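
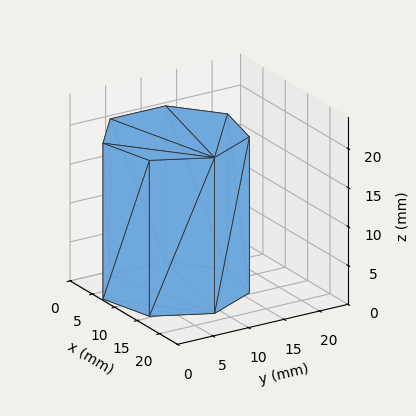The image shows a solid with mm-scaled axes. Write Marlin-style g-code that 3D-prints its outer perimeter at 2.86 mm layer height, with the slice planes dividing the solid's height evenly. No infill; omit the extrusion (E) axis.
Reading the render: the shape is a regular 7-sided prism (a cylinder approximated with 7 flat sides), circumscribed radius ≈ 9 mm, height ≈ 20 mm (dimensions read to the nearest mm from the axis ticks). For the g-code, the solid's height is divided into equal slices at the stated Δz and each level perimeter traced with G1 moves after a G0 lift.

; perimeter-only toolpath
G21 ; units = mm
G90 ; absolute positioning
G28 ; home
; layer 1
G0 Z2.86
G0 X18.00 Y9.00
G1 X14.61 Y16.04
G1 X7.00 Y17.77
G1 X0.89 Y12.90
G1 X0.89 Y5.10
G1 X7.00 Y0.23
G1 X14.61 Y1.96
G1 X18.00 Y9.00
; layer 2
G0 Z5.71
G0 X18.00 Y9.00
G1 X14.61 Y16.04
G1 X7.00 Y17.77
G1 X0.89 Y12.90
G1 X0.89 Y5.10
G1 X7.00 Y0.23
G1 X14.61 Y1.96
G1 X18.00 Y9.00
; layer 3
G0 Z8.57
G0 X18.00 Y9.00
G1 X14.61 Y16.04
G1 X7.00 Y17.77
G1 X0.89 Y12.90
G1 X0.89 Y5.10
G1 X7.00 Y0.23
G1 X14.61 Y1.96
G1 X18.00 Y9.00
; layer 4
G0 Z11.43
G0 X18.00 Y9.00
G1 X14.61 Y16.04
G1 X7.00 Y17.77
G1 X0.89 Y12.90
G1 X0.89 Y5.10
G1 X7.00 Y0.23
G1 X14.61 Y1.96
G1 X18.00 Y9.00
; layer 5
G0 Z14.29
G0 X18.00 Y9.00
G1 X14.61 Y16.04
G1 X7.00 Y17.77
G1 X0.89 Y12.90
G1 X0.89 Y5.10
G1 X7.00 Y0.23
G1 X14.61 Y1.96
G1 X18.00 Y9.00
; layer 6
G0 Z17.14
G0 X18.00 Y9.00
G1 X14.61 Y16.04
G1 X7.00 Y17.77
G1 X0.89 Y12.90
G1 X0.89 Y5.10
G1 X7.00 Y0.23
G1 X14.61 Y1.96
G1 X18.00 Y9.00
; layer 7
G0 Z20.00
G0 X18.00 Y9.00
G1 X14.61 Y16.04
G1 X7.00 Y17.77
G1 X0.89 Y12.90
G1 X0.89 Y5.10
G1 X7.00 Y0.23
G1 X14.61 Y1.96
G1 X18.00 Y9.00
M2 ; end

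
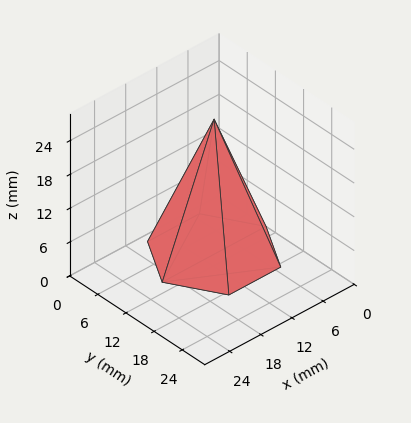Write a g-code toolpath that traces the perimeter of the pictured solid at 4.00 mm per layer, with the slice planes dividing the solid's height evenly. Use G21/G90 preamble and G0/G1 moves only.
Reading the render: the shape is a regular 6-sided pyramid, base circumscribed radius ≈ 10 mm, apex at z ≈ 24 mm (dimensions read to the nearest mm from the axis ticks). For the g-code, the solid's height is divided into equal slices at the stated Δz and each level perimeter traced with G1 moves after a G0 lift.

; perimeter-only toolpath
G21 ; units = mm
G90 ; absolute positioning
G28 ; home
; layer 1
G0 Z4.00
G0 X18.33 Y10.00
G1 X14.17 Y17.22
G1 X5.83 Y17.22
G1 X1.67 Y10.00
G1 X5.83 Y2.78
G1 X14.17 Y2.78
G1 X18.33 Y10.00
; layer 2
G0 Z8.00
G0 X16.67 Y10.00
G1 X13.33 Y15.77
G1 X6.67 Y15.77
G1 X3.33 Y10.00
G1 X6.67 Y4.23
G1 X13.33 Y4.23
G1 X16.67 Y10.00
; layer 3
G0 Z12.00
G0 X15.00 Y10.00
G1 X12.50 Y14.33
G1 X7.50 Y14.33
G1 X5.00 Y10.00
G1 X7.50 Y5.67
G1 X12.50 Y5.67
G1 X15.00 Y10.00
; layer 4
G0 Z16.00
G0 X13.33 Y10.00
G1 X11.67 Y12.89
G1 X8.33 Y12.89
G1 X6.67 Y10.00
G1 X8.33 Y7.11
G1 X11.67 Y7.11
G1 X13.33 Y10.00
; layer 5
G0 Z20.00
G0 X11.67 Y10.00
G1 X10.83 Y11.44
G1 X9.17 Y11.44
G1 X8.33 Y10.00
G1 X9.17 Y8.56
G1 X10.83 Y8.56
G1 X11.67 Y10.00
M2 ; end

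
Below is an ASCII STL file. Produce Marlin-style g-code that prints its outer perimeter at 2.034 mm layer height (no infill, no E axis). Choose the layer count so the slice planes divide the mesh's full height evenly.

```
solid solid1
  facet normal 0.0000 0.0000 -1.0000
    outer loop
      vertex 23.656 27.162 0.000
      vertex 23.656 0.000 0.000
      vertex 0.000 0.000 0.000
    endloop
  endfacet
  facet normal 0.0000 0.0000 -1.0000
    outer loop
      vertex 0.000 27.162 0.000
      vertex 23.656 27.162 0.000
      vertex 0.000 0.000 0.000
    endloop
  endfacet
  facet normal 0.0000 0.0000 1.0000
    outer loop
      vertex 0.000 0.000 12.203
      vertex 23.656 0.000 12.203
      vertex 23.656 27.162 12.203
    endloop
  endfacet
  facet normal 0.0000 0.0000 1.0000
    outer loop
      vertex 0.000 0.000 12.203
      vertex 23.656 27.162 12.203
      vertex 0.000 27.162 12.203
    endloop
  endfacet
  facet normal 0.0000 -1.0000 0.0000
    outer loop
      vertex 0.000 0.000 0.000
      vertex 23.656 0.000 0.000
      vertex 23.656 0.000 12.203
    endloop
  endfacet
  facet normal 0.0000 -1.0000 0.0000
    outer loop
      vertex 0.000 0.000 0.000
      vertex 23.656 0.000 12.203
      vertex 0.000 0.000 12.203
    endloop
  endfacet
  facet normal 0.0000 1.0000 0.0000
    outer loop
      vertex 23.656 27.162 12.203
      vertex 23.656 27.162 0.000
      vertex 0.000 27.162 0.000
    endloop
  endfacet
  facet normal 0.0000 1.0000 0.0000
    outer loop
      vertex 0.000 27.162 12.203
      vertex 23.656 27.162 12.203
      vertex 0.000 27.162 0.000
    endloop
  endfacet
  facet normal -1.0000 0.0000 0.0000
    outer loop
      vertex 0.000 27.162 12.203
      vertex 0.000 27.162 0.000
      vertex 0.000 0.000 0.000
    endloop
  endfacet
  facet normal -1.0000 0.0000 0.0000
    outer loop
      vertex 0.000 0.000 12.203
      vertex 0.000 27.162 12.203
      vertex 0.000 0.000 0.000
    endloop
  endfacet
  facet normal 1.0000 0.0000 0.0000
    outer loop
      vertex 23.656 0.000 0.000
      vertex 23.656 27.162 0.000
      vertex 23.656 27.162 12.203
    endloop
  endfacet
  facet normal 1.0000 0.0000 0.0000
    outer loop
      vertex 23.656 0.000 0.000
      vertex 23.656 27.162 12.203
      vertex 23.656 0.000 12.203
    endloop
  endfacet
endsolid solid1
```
; perimeter-only toolpath
G21 ; units = mm
G90 ; absolute positioning
G28 ; home
; layer 1
G0 Z2.034
G0 X0.000 Y0.000
G1 X23.656 Y0.000
G1 X23.656 Y27.162
G1 X0.000 Y27.162
G1 X0.000 Y0.000
; layer 2
G0 Z4.068
G0 X0.000 Y0.000
G1 X23.656 Y0.000
G1 X23.656 Y27.162
G1 X0.000 Y27.162
G1 X0.000 Y0.000
; layer 3
G0 Z6.101
G0 X0.000 Y0.000
G1 X23.656 Y0.000
G1 X23.656 Y27.162
G1 X0.000 Y27.162
G1 X0.000 Y0.000
; layer 4
G0 Z8.135
G0 X0.000 Y0.000
G1 X23.656 Y0.000
G1 X23.656 Y27.162
G1 X0.000 Y27.162
G1 X0.000 Y0.000
; layer 5
G0 Z10.169
G0 X0.000 Y0.000
G1 X23.656 Y0.000
G1 X23.656 Y27.162
G1 X0.000 Y27.162
G1 X0.000 Y0.000
; layer 6
G0 Z12.203
G0 X0.000 Y0.000
G1 X23.656 Y0.000
G1 X23.656 Y27.162
G1 X0.000 Y27.162
G1 X0.000 Y0.000
M2 ; end

The solid is a rectangular box, roughly 23.7 × 27.2 mm footprint and 12.2 mm tall. Slicing at Δz = 2.034 mm — 6 equal slices spanning the solid's height, so layer i sits at z = i·h/6 — gives 6 non-empty perimeters. Each is a 4-segment closed polygon; G0 lifts to the layer z and rapids to the start vertex, then G1 traces the edges.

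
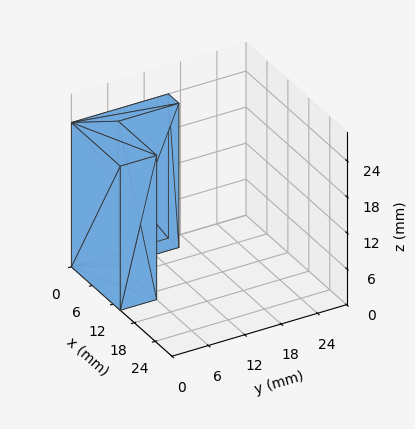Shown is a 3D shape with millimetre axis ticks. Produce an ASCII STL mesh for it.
Reading the render: the shape is an L-shaped prism: outer 14 × 16 mm, arm thicknesses ≈ 6 mm (horizontal) and 3 mm (vertical), extruded 24 mm in z (dimensions read to the nearest mm from the axis ticks). For the STL, each face is triangulated and given an outward normal.

solid part
  facet normal 0.0000 0.0000 -1.0000
    outer loop
      vertex 14.000 6.000 0.000
      vertex 14.000 0.000 0.000
      vertex 0.000 0.000 0.000
    endloop
  endfacet
  facet normal 0.0000 0.0000 -1.0000
    outer loop
      vertex 3.000 6.000 0.000
      vertex 14.000 6.000 0.000
      vertex 0.000 0.000 0.000
    endloop
  endfacet
  facet normal 0.0000 0.0000 -1.0000
    outer loop
      vertex 3.000 16.000 0.000
      vertex 3.000 6.000 0.000
      vertex 0.000 0.000 0.000
    endloop
  endfacet
  facet normal 0.0000 0.0000 -1.0000
    outer loop
      vertex 0.000 16.000 0.000
      vertex 3.000 16.000 0.000
      vertex 0.000 0.000 0.000
    endloop
  endfacet
  facet normal 0.0000 0.0000 1.0000
    outer loop
      vertex 0.000 0.000 24.000
      vertex 14.000 0.000 24.000
      vertex 14.000 6.000 24.000
    endloop
  endfacet
  facet normal 0.0000 0.0000 1.0000
    outer loop
      vertex 0.000 0.000 24.000
      vertex 14.000 6.000 24.000
      vertex 3.000 6.000 24.000
    endloop
  endfacet
  facet normal 0.0000 0.0000 1.0000
    outer loop
      vertex 0.000 0.000 24.000
      vertex 3.000 6.000 24.000
      vertex 3.000 16.000 24.000
    endloop
  endfacet
  facet normal 0.0000 0.0000 1.0000
    outer loop
      vertex 0.000 0.000 24.000
      vertex 3.000 16.000 24.000
      vertex 0.000 16.000 24.000
    endloop
  endfacet
  facet normal 0.0000 -1.0000 0.0000
    outer loop
      vertex 0.000 0.000 0.000
      vertex 14.000 0.000 0.000
      vertex 14.000 0.000 24.000
    endloop
  endfacet
  facet normal 0.0000 -1.0000 0.0000
    outer loop
      vertex 0.000 0.000 0.000
      vertex 14.000 0.000 24.000
      vertex 0.000 0.000 24.000
    endloop
  endfacet
  facet normal 1.0000 0.0000 0.0000
    outer loop
      vertex 14.000 0.000 0.000
      vertex 14.000 6.000 0.000
      vertex 14.000 6.000 24.000
    endloop
  endfacet
  facet normal 1.0000 0.0000 0.0000
    outer loop
      vertex 14.000 0.000 0.000
      vertex 14.000 6.000 24.000
      vertex 14.000 0.000 24.000
    endloop
  endfacet
  facet normal 0.0000 1.0000 0.0000
    outer loop
      vertex 14.000 6.000 0.000
      vertex 3.000 6.000 0.000
      vertex 3.000 6.000 24.000
    endloop
  endfacet
  facet normal 0.0000 1.0000 0.0000
    outer loop
      vertex 14.000 6.000 0.000
      vertex 3.000 6.000 24.000
      vertex 14.000 6.000 24.000
    endloop
  endfacet
  facet normal 1.0000 0.0000 0.0000
    outer loop
      vertex 3.000 6.000 0.000
      vertex 3.000 16.000 0.000
      vertex 3.000 16.000 24.000
    endloop
  endfacet
  facet normal 1.0000 0.0000 0.0000
    outer loop
      vertex 3.000 6.000 0.000
      vertex 3.000 16.000 24.000
      vertex 3.000 6.000 24.000
    endloop
  endfacet
  facet normal 0.0000 1.0000 0.0000
    outer loop
      vertex 3.000 16.000 0.000
      vertex 0.000 16.000 0.000
      vertex 0.000 16.000 24.000
    endloop
  endfacet
  facet normal 0.0000 1.0000 0.0000
    outer loop
      vertex 3.000 16.000 0.000
      vertex 0.000 16.000 24.000
      vertex 3.000 16.000 24.000
    endloop
  endfacet
  facet normal -1.0000 0.0000 0.0000
    outer loop
      vertex 0.000 16.000 0.000
      vertex 0.000 0.000 0.000
      vertex 0.000 0.000 24.000
    endloop
  endfacet
  facet normal -1.0000 0.0000 0.0000
    outer loop
      vertex 0.000 16.000 0.000
      vertex 0.000 0.000 24.000
      vertex 0.000 16.000 24.000
    endloop
  endfacet
endsolid part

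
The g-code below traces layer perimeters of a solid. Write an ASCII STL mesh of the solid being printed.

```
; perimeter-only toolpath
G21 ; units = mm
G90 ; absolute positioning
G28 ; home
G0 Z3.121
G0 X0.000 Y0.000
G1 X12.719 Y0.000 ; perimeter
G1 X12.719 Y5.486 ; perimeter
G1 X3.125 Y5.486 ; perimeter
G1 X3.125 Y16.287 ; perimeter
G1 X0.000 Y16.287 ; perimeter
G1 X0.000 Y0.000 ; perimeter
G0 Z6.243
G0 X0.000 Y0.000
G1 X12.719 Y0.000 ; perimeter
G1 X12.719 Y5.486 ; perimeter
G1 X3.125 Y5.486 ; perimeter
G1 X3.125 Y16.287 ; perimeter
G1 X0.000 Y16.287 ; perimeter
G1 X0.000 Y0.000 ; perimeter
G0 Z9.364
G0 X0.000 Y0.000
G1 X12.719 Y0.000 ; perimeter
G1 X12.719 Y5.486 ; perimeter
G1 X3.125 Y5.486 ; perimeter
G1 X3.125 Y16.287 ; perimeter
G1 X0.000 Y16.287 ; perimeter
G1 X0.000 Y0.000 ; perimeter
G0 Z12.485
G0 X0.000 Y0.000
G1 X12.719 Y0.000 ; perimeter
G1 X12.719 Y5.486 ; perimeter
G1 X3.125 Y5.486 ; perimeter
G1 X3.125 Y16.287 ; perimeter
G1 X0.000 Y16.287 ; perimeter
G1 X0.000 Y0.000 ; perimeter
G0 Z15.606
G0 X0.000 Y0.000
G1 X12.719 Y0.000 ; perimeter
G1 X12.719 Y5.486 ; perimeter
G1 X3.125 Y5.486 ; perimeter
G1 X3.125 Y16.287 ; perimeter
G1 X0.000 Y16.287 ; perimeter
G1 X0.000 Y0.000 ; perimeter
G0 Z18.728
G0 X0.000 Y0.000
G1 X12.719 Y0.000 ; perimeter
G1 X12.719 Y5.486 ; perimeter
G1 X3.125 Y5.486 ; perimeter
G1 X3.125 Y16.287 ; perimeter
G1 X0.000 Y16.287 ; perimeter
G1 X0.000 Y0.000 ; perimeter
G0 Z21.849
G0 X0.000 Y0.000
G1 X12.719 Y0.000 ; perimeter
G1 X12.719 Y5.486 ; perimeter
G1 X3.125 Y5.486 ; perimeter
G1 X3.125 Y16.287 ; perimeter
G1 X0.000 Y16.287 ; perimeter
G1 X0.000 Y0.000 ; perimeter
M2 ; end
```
solid part
  facet normal 0.0000 0.0000 -1.0000
    outer loop
      vertex 12.719 5.486 0.000
      vertex 12.719 0.000 0.000
      vertex 0.000 0.000 0.000
    endloop
  endfacet
  facet normal 0.0000 0.0000 -1.0000
    outer loop
      vertex 3.125 5.486 0.000
      vertex 12.719 5.486 0.000
      vertex 0.000 0.000 0.000
    endloop
  endfacet
  facet normal 0.0000 0.0000 -1.0000
    outer loop
      vertex 3.125 16.287 0.000
      vertex 3.125 5.486 0.000
      vertex 0.000 0.000 0.000
    endloop
  endfacet
  facet normal 0.0000 0.0000 -1.0000
    outer loop
      vertex 0.000 16.287 0.000
      vertex 3.125 16.287 0.000
      vertex 0.000 0.000 0.000
    endloop
  endfacet
  facet normal 0.0000 0.0000 1.0000
    outer loop
      vertex 0.000 0.000 21.849
      vertex 12.719 0.000 21.849
      vertex 12.719 5.486 21.849
    endloop
  endfacet
  facet normal 0.0000 0.0000 1.0000
    outer loop
      vertex 0.000 0.000 21.849
      vertex 12.719 5.486 21.849
      vertex 3.125 5.486 21.849
    endloop
  endfacet
  facet normal 0.0000 0.0000 1.0000
    outer loop
      vertex 0.000 0.000 21.849
      vertex 3.125 5.486 21.849
      vertex 3.125 16.287 21.849
    endloop
  endfacet
  facet normal 0.0000 0.0000 1.0000
    outer loop
      vertex 0.000 0.000 21.849
      vertex 3.125 16.287 21.849
      vertex 0.000 16.287 21.849
    endloop
  endfacet
  facet normal 0.0000 -1.0000 0.0000
    outer loop
      vertex 0.000 0.000 0.000
      vertex 12.719 0.000 0.000
      vertex 12.719 0.000 21.849
    endloop
  endfacet
  facet normal 0.0000 -1.0000 0.0000
    outer loop
      vertex 0.000 0.000 0.000
      vertex 12.719 0.000 21.849
      vertex 0.000 0.000 21.849
    endloop
  endfacet
  facet normal 1.0000 0.0000 0.0000
    outer loop
      vertex 12.719 0.000 0.000
      vertex 12.719 5.486 0.000
      vertex 12.719 5.486 21.849
    endloop
  endfacet
  facet normal 1.0000 0.0000 0.0000
    outer loop
      vertex 12.719 0.000 0.000
      vertex 12.719 5.486 21.849
      vertex 12.719 0.000 21.849
    endloop
  endfacet
  facet normal 0.0000 1.0000 0.0000
    outer loop
      vertex 12.719 5.486 0.000
      vertex 3.125 5.486 0.000
      vertex 3.125 5.486 21.849
    endloop
  endfacet
  facet normal 0.0000 1.0000 0.0000
    outer loop
      vertex 12.719 5.486 0.000
      vertex 3.125 5.486 21.849
      vertex 12.719 5.486 21.849
    endloop
  endfacet
  facet normal 1.0000 0.0000 0.0000
    outer loop
      vertex 3.125 5.486 0.000
      vertex 3.125 16.287 0.000
      vertex 3.125 16.287 21.849
    endloop
  endfacet
  facet normal 1.0000 0.0000 0.0000
    outer loop
      vertex 3.125 5.486 0.000
      vertex 3.125 16.287 21.849
      vertex 3.125 5.486 21.849
    endloop
  endfacet
  facet normal 0.0000 1.0000 0.0000
    outer loop
      vertex 3.125 16.287 0.000
      vertex 0.000 16.287 0.000
      vertex 0.000 16.287 21.849
    endloop
  endfacet
  facet normal 0.0000 1.0000 0.0000
    outer loop
      vertex 3.125 16.287 0.000
      vertex 0.000 16.287 21.849
      vertex 3.125 16.287 21.849
    endloop
  endfacet
  facet normal -1.0000 0.0000 0.0000
    outer loop
      vertex 0.000 16.287 0.000
      vertex 0.000 0.000 0.000
      vertex 0.000 0.000 21.849
    endloop
  endfacet
  facet normal -1.0000 0.0000 0.0000
    outer loop
      vertex 0.000 16.287 0.000
      vertex 0.000 0.000 21.849
      vertex 0.000 16.287 21.849
    endloop
  endfacet
endsolid part

The G0 Z moves step by Δz≈3.121 mm. Every layer's G1 loop is the same polygon, so the solid is a straight extrusion of it from z=0 to z≈21.8. Closing with flat bottom and top caps and triangulating gives 20 facets — an L-shaped prism: outer 12.7 × 16.3 mm, arm thicknesses ≈ 5.49 mm (horizontal) and 3.12 mm (vertical), extruded 21.8 mm in z.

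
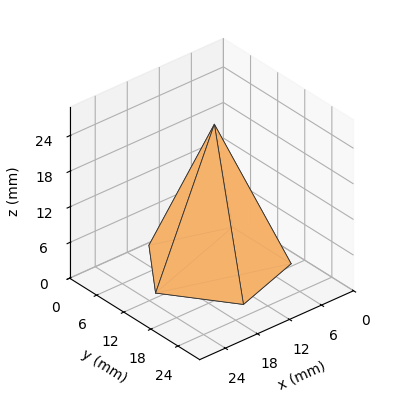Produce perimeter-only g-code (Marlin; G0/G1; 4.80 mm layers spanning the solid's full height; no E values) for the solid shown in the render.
Reading the render: the shape is a regular 5-sided pyramid, base circumscribed radius ≈ 11 mm, apex at z ≈ 24 mm (dimensions read to the nearest mm from the axis ticks). For the g-code, the solid's height is divided into equal slices at the stated Δz and each level perimeter traced with G1 moves after a G0 lift.

; perimeter-only toolpath
G21 ; units = mm
G90 ; absolute positioning
G28 ; home
; layer 1
G0 Z4.80
G0 X19.80 Y11.00
G1 X13.72 Y19.37
G1 X3.88 Y16.18
G1 X3.88 Y5.82
G1 X13.72 Y2.63
G1 X19.80 Y11.00
; layer 2
G0 Z9.60
G0 X17.60 Y11.00
G1 X13.04 Y17.28
G1 X5.66 Y14.88
G1 X5.66 Y7.12
G1 X13.04 Y4.72
G1 X17.60 Y11.00
; layer 3
G0 Z14.40
G0 X15.40 Y11.00
G1 X12.36 Y15.18
G1 X7.44 Y13.59
G1 X7.44 Y8.41
G1 X12.36 Y6.82
G1 X15.40 Y11.00
; layer 4
G0 Z19.20
G0 X13.20 Y11.00
G1 X11.68 Y13.09
G1 X9.22 Y12.29
G1 X9.22 Y9.71
G1 X11.68 Y8.91
G1 X13.20 Y11.00
M2 ; end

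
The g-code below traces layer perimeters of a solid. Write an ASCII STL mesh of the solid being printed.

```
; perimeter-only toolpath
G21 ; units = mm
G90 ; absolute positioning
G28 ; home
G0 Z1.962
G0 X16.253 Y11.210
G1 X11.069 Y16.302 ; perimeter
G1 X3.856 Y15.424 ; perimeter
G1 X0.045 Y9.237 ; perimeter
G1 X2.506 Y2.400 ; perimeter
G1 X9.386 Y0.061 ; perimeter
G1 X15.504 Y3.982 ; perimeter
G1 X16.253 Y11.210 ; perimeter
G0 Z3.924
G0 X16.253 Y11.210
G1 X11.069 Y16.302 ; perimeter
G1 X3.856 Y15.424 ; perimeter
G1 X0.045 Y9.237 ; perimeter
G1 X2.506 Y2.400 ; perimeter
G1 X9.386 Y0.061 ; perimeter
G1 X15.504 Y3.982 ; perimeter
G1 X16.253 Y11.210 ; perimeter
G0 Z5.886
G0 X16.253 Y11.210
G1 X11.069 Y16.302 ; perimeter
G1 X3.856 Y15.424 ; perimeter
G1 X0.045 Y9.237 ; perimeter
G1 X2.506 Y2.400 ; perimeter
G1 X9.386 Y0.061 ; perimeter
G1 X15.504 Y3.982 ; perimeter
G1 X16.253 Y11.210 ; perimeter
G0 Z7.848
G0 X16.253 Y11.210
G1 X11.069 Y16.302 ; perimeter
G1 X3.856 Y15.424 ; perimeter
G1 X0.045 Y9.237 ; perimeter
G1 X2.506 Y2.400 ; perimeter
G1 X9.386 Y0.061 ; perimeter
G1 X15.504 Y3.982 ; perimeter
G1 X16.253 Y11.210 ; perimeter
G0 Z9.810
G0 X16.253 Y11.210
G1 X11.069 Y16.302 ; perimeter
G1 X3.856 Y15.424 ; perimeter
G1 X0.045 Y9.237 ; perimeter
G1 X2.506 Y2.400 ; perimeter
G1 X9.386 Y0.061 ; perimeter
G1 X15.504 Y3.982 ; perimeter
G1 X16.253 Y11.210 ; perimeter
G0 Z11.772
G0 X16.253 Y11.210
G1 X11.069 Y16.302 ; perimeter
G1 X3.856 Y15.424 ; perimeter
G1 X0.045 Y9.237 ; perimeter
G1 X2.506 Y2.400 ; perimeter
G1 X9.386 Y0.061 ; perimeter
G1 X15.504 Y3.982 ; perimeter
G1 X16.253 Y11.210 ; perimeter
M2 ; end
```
solid part
  facet normal 0.0000 0.0000 -1.0000
    outer loop
      vertex 3.856 15.424 0.000
      vertex 11.069 16.302 0.000
      vertex 16.253 11.210 0.000
    endloop
  endfacet
  facet normal 0.0000 0.0000 -1.0000
    outer loop
      vertex 0.045 9.237 0.000
      vertex 3.856 15.424 0.000
      vertex 16.253 11.210 0.000
    endloop
  endfacet
  facet normal 0.0000 0.0000 -1.0000
    outer loop
      vertex 2.506 2.400 0.000
      vertex 0.045 9.237 0.000
      vertex 16.253 11.210 0.000
    endloop
  endfacet
  facet normal 0.0000 0.0000 -1.0000
    outer loop
      vertex 9.386 0.061 0.000
      vertex 2.506 2.400 0.000
      vertex 16.253 11.210 0.000
    endloop
  endfacet
  facet normal 0.0000 0.0000 -1.0000
    outer loop
      vertex 15.504 3.982 0.000
      vertex 9.386 0.061 0.000
      vertex 16.253 11.210 0.000
    endloop
  endfacet
  facet normal 0.0000 0.0000 1.0000
    outer loop
      vertex 16.253 11.210 11.772
      vertex 11.069 16.302 11.772
      vertex 3.856 15.424 11.772
    endloop
  endfacet
  facet normal 0.0000 0.0000 1.0000
    outer loop
      vertex 16.253 11.210 11.772
      vertex 3.856 15.424 11.772
      vertex 0.045 9.237 11.772
    endloop
  endfacet
  facet normal 0.0000 0.0000 1.0000
    outer loop
      vertex 16.253 11.210 11.772
      vertex 0.045 9.237 11.772
      vertex 2.506 2.400 11.772
    endloop
  endfacet
  facet normal 0.0000 0.0000 1.0000
    outer loop
      vertex 16.253 11.210 11.772
      vertex 2.506 2.400 11.772
      vertex 9.386 0.061 11.772
    endloop
  endfacet
  facet normal 0.0000 0.0000 1.0000
    outer loop
      vertex 16.253 11.210 11.772
      vertex 9.386 0.061 11.772
      vertex 15.504 3.982 11.772
    endloop
  endfacet
  facet normal 0.7007 0.7134 0.0000
    outer loop
      vertex 16.253 11.210 0.000
      vertex 11.069 16.302 0.000
      vertex 11.069 16.302 11.772
    endloop
  endfacet
  facet normal 0.7007 0.7134 0.0000
    outer loop
      vertex 16.253 11.210 0.000
      vertex 11.069 16.302 11.772
      vertex 16.253 11.210 11.772
    endloop
  endfacet
  facet normal -0.1208 0.9927 0.0000
    outer loop
      vertex 11.069 16.302 0.000
      vertex 3.856 15.424 0.000
      vertex 3.856 15.424 11.772
    endloop
  endfacet
  facet normal -0.1208 0.9927 0.0000
    outer loop
      vertex 11.069 16.302 0.000
      vertex 3.856 15.424 11.772
      vertex 11.069 16.302 11.772
    endloop
  endfacet
  facet normal -0.8514 0.5245 0.0000
    outer loop
      vertex 3.856 15.424 0.000
      vertex 0.045 9.237 0.000
      vertex 0.045 9.237 11.772
    endloop
  endfacet
  facet normal -0.8514 0.5245 0.0000
    outer loop
      vertex 3.856 15.424 0.000
      vertex 0.045 9.237 11.772
      vertex 3.856 15.424 11.772
    endloop
  endfacet
  facet normal -0.9409 -0.3387 0.0000
    outer loop
      vertex 0.045 9.237 0.000
      vertex 2.506 2.400 0.000
      vertex 2.506 2.400 11.772
    endloop
  endfacet
  facet normal -0.9409 -0.3387 0.0000
    outer loop
      vertex 0.045 9.237 0.000
      vertex 2.506 2.400 11.772
      vertex 0.045 9.237 11.772
    endloop
  endfacet
  facet normal -0.3219 -0.9468 0.0000
    outer loop
      vertex 2.506 2.400 0.000
      vertex 9.386 0.061 0.000
      vertex 9.386 0.061 11.772
    endloop
  endfacet
  facet normal -0.3219 -0.9468 0.0000
    outer loop
      vertex 2.506 2.400 0.000
      vertex 9.386 0.061 11.772
      vertex 2.506 2.400 11.772
    endloop
  endfacet
  facet normal 0.5396 -0.8419 0.0000
    outer loop
      vertex 9.386 0.061 0.000
      vertex 15.504 3.982 0.000
      vertex 15.504 3.982 11.772
    endloop
  endfacet
  facet normal 0.5396 -0.8419 0.0000
    outer loop
      vertex 9.386 0.061 0.000
      vertex 15.504 3.982 11.772
      vertex 9.386 0.061 11.772
    endloop
  endfacet
  facet normal 0.9947 -0.1031 0.0000
    outer loop
      vertex 15.504 3.982 0.000
      vertex 16.253 11.210 0.000
      vertex 16.253 11.210 11.772
    endloop
  endfacet
  facet normal 0.9947 -0.1031 0.0000
    outer loop
      vertex 15.504 3.982 0.000
      vertex 16.253 11.210 11.772
      vertex 15.504 3.982 11.772
    endloop
  endfacet
endsolid part

The G0 Z moves step by Δz≈1.962 mm. Every layer's G1 loop is the same polygon, so the solid is a straight extrusion of it from z=0 to z≈11.8. Closing with flat bottom and top caps and triangulating gives 24 facets — a regular 7-sided prism (a cylinder approximated with 7 flat sides), circumscribed radius ≈ 8.37 mm, height ≈ 11.8 mm.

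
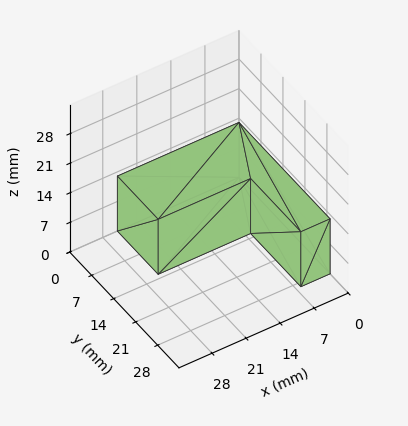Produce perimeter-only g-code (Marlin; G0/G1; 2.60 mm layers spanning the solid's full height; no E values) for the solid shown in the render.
Reading the render: the shape is an L-shaped prism: outer 25 × 29 mm, arm thicknesses ≈ 13 mm (horizontal) and 6 mm (vertical), extruded 13 mm in z (dimensions read to the nearest mm from the axis ticks). For the g-code, the solid's height is divided into equal slices at the stated Δz and each level perimeter traced with G1 moves after a G0 lift.

; perimeter-only toolpath
G21 ; units = mm
G90 ; absolute positioning
G28 ; home
; layer 1
G0 Z2.60
G0 X0.00 Y0.00
G1 X25.00 Y0.00
G1 X25.00 Y13.00
G1 X6.00 Y13.00
G1 X6.00 Y29.00
G1 X0.00 Y29.00
G1 X0.00 Y0.00
; layer 2
G0 Z5.20
G0 X0.00 Y0.00
G1 X25.00 Y0.00
G1 X25.00 Y13.00
G1 X6.00 Y13.00
G1 X6.00 Y29.00
G1 X0.00 Y29.00
G1 X0.00 Y0.00
; layer 3
G0 Z7.80
G0 X0.00 Y0.00
G1 X25.00 Y0.00
G1 X25.00 Y13.00
G1 X6.00 Y13.00
G1 X6.00 Y29.00
G1 X0.00 Y29.00
G1 X0.00 Y0.00
; layer 4
G0 Z10.40
G0 X0.00 Y0.00
G1 X25.00 Y0.00
G1 X25.00 Y13.00
G1 X6.00 Y13.00
G1 X6.00 Y29.00
G1 X0.00 Y29.00
G1 X0.00 Y0.00
; layer 5
G0 Z13.00
G0 X0.00 Y0.00
G1 X25.00 Y0.00
G1 X25.00 Y13.00
G1 X6.00 Y13.00
G1 X6.00 Y29.00
G1 X0.00 Y29.00
G1 X0.00 Y0.00
M2 ; end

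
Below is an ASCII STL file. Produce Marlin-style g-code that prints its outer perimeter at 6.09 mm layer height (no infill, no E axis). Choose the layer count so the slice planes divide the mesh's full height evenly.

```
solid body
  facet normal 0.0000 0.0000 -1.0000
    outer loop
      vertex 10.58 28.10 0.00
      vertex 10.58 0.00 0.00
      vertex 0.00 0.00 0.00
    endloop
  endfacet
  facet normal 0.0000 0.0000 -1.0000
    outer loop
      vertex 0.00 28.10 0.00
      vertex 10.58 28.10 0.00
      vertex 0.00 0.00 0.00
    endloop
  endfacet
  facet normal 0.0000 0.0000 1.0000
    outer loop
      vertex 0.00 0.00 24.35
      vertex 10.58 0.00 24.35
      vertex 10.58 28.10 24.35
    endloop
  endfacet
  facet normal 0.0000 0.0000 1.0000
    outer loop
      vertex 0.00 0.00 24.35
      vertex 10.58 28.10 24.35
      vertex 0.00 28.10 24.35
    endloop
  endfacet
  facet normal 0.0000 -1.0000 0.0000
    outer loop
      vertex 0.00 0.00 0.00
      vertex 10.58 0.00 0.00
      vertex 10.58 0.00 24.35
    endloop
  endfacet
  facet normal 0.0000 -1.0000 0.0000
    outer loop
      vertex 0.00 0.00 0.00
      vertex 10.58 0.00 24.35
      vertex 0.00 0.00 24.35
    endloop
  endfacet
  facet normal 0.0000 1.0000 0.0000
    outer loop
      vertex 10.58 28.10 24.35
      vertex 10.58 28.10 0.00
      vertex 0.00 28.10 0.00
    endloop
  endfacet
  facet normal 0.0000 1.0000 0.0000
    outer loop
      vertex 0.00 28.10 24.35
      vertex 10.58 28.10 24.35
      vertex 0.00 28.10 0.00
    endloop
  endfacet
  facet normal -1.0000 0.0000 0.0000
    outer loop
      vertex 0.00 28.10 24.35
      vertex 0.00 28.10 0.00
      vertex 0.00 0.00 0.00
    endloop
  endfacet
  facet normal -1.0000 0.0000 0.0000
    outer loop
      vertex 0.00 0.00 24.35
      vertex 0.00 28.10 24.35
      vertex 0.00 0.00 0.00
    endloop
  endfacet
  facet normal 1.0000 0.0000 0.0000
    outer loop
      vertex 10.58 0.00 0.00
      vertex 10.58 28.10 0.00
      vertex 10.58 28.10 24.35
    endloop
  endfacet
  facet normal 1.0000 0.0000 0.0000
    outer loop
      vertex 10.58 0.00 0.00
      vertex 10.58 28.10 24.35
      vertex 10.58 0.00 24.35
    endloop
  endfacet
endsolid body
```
; perimeter-only toolpath
G21 ; units = mm
G90 ; absolute positioning
G28 ; home
; layer 1
G0 Z6.09
G0 X0.00 Y0.00
G1 X10.58 Y0.00
G1 X10.58 Y28.10
G1 X0.00 Y28.10
G1 X0.00 Y0.00
; layer 2
G0 Z12.18
G0 X0.00 Y0.00
G1 X10.58 Y0.00
G1 X10.58 Y28.10
G1 X0.00 Y28.10
G1 X0.00 Y0.00
; layer 3
G0 Z18.26
G0 X0.00 Y0.00
G1 X10.58 Y0.00
G1 X10.58 Y28.10
G1 X0.00 Y28.10
G1 X0.00 Y0.00
; layer 4
G0 Z24.35
G0 X0.00 Y0.00
G1 X10.58 Y0.00
G1 X10.58 Y28.10
G1 X0.00 Y28.10
G1 X0.00 Y0.00
M2 ; end

The solid is a rectangular box, roughly 10.6 × 28.1 mm footprint and 24.4 mm tall. Slicing at Δz = 6.09 mm — 4 equal slices spanning the solid's height, so layer i sits at z = i·h/4 — gives 4 non-empty perimeters. Each is a 4-segment closed polygon; G0 lifts to the layer z and rapids to the start vertex, then G1 traces the edges.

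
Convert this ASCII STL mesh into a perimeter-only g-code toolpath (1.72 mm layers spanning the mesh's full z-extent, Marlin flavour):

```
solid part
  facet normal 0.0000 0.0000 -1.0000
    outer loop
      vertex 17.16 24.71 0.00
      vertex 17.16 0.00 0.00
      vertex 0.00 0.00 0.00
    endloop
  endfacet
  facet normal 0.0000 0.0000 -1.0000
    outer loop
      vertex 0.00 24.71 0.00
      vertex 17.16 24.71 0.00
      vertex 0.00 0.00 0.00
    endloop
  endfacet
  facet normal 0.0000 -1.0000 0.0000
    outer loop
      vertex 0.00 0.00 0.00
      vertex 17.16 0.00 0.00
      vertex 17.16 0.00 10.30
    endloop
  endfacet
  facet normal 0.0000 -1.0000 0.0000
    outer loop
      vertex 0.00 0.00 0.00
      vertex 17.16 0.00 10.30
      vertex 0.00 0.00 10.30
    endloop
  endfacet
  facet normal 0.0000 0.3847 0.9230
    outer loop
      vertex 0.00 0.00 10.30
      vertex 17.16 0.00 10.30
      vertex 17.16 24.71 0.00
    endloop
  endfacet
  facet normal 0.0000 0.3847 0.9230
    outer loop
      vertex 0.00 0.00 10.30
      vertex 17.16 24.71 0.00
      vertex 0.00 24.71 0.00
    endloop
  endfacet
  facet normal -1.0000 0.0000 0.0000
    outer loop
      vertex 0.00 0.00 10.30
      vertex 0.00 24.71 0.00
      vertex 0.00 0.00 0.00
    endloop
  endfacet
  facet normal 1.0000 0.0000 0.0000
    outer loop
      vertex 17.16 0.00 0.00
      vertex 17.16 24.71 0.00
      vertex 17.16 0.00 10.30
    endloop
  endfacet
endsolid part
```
; perimeter-only toolpath
G21 ; units = mm
G90 ; absolute positioning
G28 ; home
; layer 1
G0 Z1.72
G0 X0.00 Y0.00
G1 X17.16 Y0.00
G1 X17.16 Y20.59
G1 X0.00 Y20.59
G1 X0.00 Y0.00
; layer 2
G0 Z3.43
G0 X0.00 Y0.00
G1 X17.16 Y0.00
G1 X17.16 Y16.47
G1 X0.00 Y16.47
G1 X0.00 Y0.00
; layer 3
G0 Z5.15
G0 X0.00 Y0.00
G1 X17.16 Y0.00
G1 X17.16 Y12.36
G1 X0.00 Y12.36
G1 X0.00 Y0.00
; layer 4
G0 Z6.87
G0 X0.00 Y0.00
G1 X17.16 Y0.00
G1 X17.16 Y8.24
G1 X0.00 Y8.24
G1 X0.00 Y0.00
; layer 5
G0 Z8.58
G0 X0.00 Y0.00
G1 X17.16 Y0.00
G1 X17.16 Y4.12
G1 X0.00 Y4.12
G1 X0.00 Y0.00
M2 ; end

The solid is a wedge (ramp): 17.2 × 24.7 mm base, rising to 10.3 mm along the y=0 edge and sloping linearly to z=0 at y=24.7. Slicing at Δz = 1.72 mm — 6 equal slices spanning the solid's height, so layer i sits at z = i·h/6 — gives 5 non-empty perimeters. Each is a 4-segment closed polygon; G0 lifts to the layer z and rapids to the start vertex, then G1 traces the edges. The cross-section shrinks linearly with z (the slice at the apex is degenerate and omitted).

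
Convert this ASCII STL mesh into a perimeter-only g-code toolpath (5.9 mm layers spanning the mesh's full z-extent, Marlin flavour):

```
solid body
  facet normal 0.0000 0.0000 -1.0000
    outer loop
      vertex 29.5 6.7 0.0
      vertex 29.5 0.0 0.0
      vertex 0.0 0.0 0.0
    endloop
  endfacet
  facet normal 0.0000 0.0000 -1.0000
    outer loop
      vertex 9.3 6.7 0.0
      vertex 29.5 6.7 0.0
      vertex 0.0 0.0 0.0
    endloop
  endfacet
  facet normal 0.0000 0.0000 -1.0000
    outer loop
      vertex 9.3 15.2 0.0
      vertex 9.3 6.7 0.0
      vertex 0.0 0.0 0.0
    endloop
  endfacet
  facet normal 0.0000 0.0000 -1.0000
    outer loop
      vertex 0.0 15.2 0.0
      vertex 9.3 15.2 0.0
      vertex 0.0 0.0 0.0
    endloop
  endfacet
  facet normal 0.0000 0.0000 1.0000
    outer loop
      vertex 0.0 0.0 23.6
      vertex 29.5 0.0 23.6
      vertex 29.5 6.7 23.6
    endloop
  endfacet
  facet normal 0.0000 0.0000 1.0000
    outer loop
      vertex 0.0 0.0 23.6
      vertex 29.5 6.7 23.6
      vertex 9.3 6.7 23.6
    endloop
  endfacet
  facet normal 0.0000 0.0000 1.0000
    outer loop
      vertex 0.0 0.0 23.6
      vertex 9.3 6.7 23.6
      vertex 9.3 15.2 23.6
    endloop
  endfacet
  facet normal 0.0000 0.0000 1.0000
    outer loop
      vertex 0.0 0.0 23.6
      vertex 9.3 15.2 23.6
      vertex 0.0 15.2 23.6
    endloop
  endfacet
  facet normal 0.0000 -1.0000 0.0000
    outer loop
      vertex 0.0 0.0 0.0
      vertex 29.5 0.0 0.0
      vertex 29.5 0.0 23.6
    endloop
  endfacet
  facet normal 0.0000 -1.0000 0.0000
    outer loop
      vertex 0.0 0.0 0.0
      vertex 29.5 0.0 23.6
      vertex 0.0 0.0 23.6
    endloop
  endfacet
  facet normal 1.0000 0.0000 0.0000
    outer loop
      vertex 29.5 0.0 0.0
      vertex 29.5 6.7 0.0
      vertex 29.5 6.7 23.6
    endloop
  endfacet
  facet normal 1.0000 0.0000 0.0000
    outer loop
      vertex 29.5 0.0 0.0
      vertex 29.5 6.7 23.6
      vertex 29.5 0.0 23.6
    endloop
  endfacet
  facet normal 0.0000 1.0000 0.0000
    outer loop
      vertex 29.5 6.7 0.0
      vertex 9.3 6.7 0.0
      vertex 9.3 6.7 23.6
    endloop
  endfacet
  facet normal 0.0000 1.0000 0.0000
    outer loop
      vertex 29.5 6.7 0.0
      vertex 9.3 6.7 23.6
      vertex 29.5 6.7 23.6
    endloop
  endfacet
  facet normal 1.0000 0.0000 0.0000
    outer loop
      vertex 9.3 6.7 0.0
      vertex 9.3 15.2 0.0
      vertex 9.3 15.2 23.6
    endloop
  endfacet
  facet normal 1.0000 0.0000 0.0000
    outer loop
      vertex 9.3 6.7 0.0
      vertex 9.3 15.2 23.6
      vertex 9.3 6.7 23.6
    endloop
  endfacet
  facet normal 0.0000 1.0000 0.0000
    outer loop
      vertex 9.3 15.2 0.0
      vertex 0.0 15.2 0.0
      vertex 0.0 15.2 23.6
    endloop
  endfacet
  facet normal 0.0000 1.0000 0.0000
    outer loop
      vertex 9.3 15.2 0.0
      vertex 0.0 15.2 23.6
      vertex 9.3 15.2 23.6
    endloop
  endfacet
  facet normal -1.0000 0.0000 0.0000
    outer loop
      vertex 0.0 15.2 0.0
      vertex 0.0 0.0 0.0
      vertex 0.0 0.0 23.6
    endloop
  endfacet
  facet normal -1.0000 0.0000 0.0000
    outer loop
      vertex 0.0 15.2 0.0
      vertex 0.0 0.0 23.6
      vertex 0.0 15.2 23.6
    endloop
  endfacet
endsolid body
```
; perimeter-only toolpath
G21 ; units = mm
G90 ; absolute positioning
G28 ; home
; layer 1
G0 Z5.9
G0 X0.0 Y0.0
G1 X29.5 Y0.0
G1 X29.5 Y6.7
G1 X9.3 Y6.7
G1 X9.3 Y15.2
G1 X0.0 Y15.2
G1 X0.0 Y0.0
; layer 2
G0 Z11.8
G0 X0.0 Y0.0
G1 X29.5 Y0.0
G1 X29.5 Y6.7
G1 X9.3 Y6.7
G1 X9.3 Y15.2
G1 X0.0 Y15.2
G1 X0.0 Y0.0
; layer 3
G0 Z17.7
G0 X0.0 Y0.0
G1 X29.5 Y0.0
G1 X29.5 Y6.7
G1 X9.3 Y6.7
G1 X9.3 Y15.2
G1 X0.0 Y15.2
G1 X0.0 Y0.0
; layer 4
G0 Z23.6
G0 X0.0 Y0.0
G1 X29.5 Y0.0
G1 X29.5 Y6.7
G1 X9.3 Y6.7
G1 X9.3 Y15.2
G1 X0.0 Y15.2
G1 X0.0 Y0.0
M2 ; end

The solid is an L-shaped prism: outer 29.5 × 15.2 mm, arm thicknesses ≈ 6.7 mm (horizontal) and 9.3 mm (vertical), extruded 23.6 mm in z. Slicing at Δz = 5.9 mm — 4 equal slices spanning the solid's height, so layer i sits at z = i·h/4 — gives 4 non-empty perimeters. Each is a 6-segment closed polygon; G0 lifts to the layer z and rapids to the start vertex, then G1 traces the edges.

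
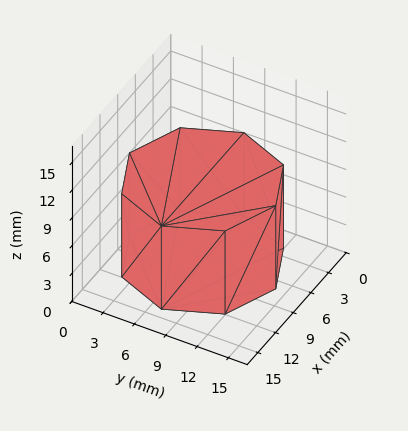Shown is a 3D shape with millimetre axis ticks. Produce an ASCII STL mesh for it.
Reading the render: the shape is a regular 8-sided prism (a cylinder approximated with 8 flat sides), circumscribed radius ≈ 7 mm, height ≈ 9 mm (dimensions read to the nearest mm from the axis ticks). For the STL, each face is triangulated and given an outward normal.

solid part
  facet normal 0.0000 0.0000 -1.0000
    outer loop
      vertex 7.00 14.00 0.00
      vertex 11.95 11.95 0.00
      vertex 14.00 7.00 0.00
    endloop
  endfacet
  facet normal 0.0000 0.0000 -1.0000
    outer loop
      vertex 2.05 11.95 0.00
      vertex 7.00 14.00 0.00
      vertex 14.00 7.00 0.00
    endloop
  endfacet
  facet normal 0.0000 0.0000 -1.0000
    outer loop
      vertex 0.00 7.00 0.00
      vertex 2.05 11.95 0.00
      vertex 14.00 7.00 0.00
    endloop
  endfacet
  facet normal 0.0000 0.0000 -1.0000
    outer loop
      vertex 2.05 2.05 0.00
      vertex 0.00 7.00 0.00
      vertex 14.00 7.00 0.00
    endloop
  endfacet
  facet normal 0.0000 0.0000 -1.0000
    outer loop
      vertex 7.00 0.00 0.00
      vertex 2.05 2.05 0.00
      vertex 14.00 7.00 0.00
    endloop
  endfacet
  facet normal 0.0000 0.0000 -1.0000
    outer loop
      vertex 11.95 2.05 0.00
      vertex 7.00 0.00 0.00
      vertex 14.00 7.00 0.00
    endloop
  endfacet
  facet normal 0.0000 0.0000 1.0000
    outer loop
      vertex 14.00 7.00 9.00
      vertex 11.95 11.95 9.00
      vertex 7.00 14.00 9.00
    endloop
  endfacet
  facet normal 0.0000 0.0000 1.0000
    outer loop
      vertex 14.00 7.00 9.00
      vertex 7.00 14.00 9.00
      vertex 2.05 11.95 9.00
    endloop
  endfacet
  facet normal 0.0000 0.0000 1.0000
    outer loop
      vertex 14.00 7.00 9.00
      vertex 2.05 11.95 9.00
      vertex 0.00 7.00 9.00
    endloop
  endfacet
  facet normal 0.0000 0.0000 1.0000
    outer loop
      vertex 14.00 7.00 9.00
      vertex 0.00 7.00 9.00
      vertex 2.05 2.05 9.00
    endloop
  endfacet
  facet normal 0.0000 0.0000 1.0000
    outer loop
      vertex 14.00 7.00 9.00
      vertex 2.05 2.05 9.00
      vertex 7.00 0.00 9.00
    endloop
  endfacet
  facet normal 0.0000 0.0000 1.0000
    outer loop
      vertex 14.00 7.00 9.00
      vertex 7.00 0.00 9.00
      vertex 11.95 2.05 9.00
    endloop
  endfacet
  facet normal 0.9239 0.3826 0.0000
    outer loop
      vertex 14.00 7.00 0.00
      vertex 11.95 11.95 0.00
      vertex 11.95 11.95 9.00
    endloop
  endfacet
  facet normal 0.9239 0.3826 0.0000
    outer loop
      vertex 14.00 7.00 0.00
      vertex 11.95 11.95 9.00
      vertex 14.00 7.00 9.00
    endloop
  endfacet
  facet normal 0.3826 0.9239 0.0000
    outer loop
      vertex 11.95 11.95 0.00
      vertex 7.00 14.00 0.00
      vertex 7.00 14.00 9.00
    endloop
  endfacet
  facet normal 0.3826 0.9239 0.0000
    outer loop
      vertex 11.95 11.95 0.00
      vertex 7.00 14.00 9.00
      vertex 11.95 11.95 9.00
    endloop
  endfacet
  facet normal -0.3826 0.9239 0.0000
    outer loop
      vertex 7.00 14.00 0.00
      vertex 2.05 11.95 0.00
      vertex 2.05 11.95 9.00
    endloop
  endfacet
  facet normal -0.3826 0.9239 0.0000
    outer loop
      vertex 7.00 14.00 0.00
      vertex 2.05 11.95 9.00
      vertex 7.00 14.00 9.00
    endloop
  endfacet
  facet normal -0.9239 0.3826 0.0000
    outer loop
      vertex 2.05 11.95 0.00
      vertex 0.00 7.00 0.00
      vertex 0.00 7.00 9.00
    endloop
  endfacet
  facet normal -0.9239 0.3826 0.0000
    outer loop
      vertex 2.05 11.95 0.00
      vertex 0.00 7.00 9.00
      vertex 2.05 11.95 9.00
    endloop
  endfacet
  facet normal -0.9239 -0.3826 0.0000
    outer loop
      vertex 0.00 7.00 0.00
      vertex 2.05 2.05 0.00
      vertex 2.05 2.05 9.00
    endloop
  endfacet
  facet normal -0.9239 -0.3826 0.0000
    outer loop
      vertex 0.00 7.00 0.00
      vertex 2.05 2.05 9.00
      vertex 0.00 7.00 9.00
    endloop
  endfacet
  facet normal -0.3826 -0.9239 0.0000
    outer loop
      vertex 2.05 2.05 0.00
      vertex 7.00 0.00 0.00
      vertex 7.00 0.00 9.00
    endloop
  endfacet
  facet normal -0.3826 -0.9239 0.0000
    outer loop
      vertex 2.05 2.05 0.00
      vertex 7.00 0.00 9.00
      vertex 2.05 2.05 9.00
    endloop
  endfacet
  facet normal 0.3826 -0.9239 0.0000
    outer loop
      vertex 7.00 0.00 0.00
      vertex 11.95 2.05 0.00
      vertex 11.95 2.05 9.00
    endloop
  endfacet
  facet normal 0.3826 -0.9239 0.0000
    outer loop
      vertex 7.00 0.00 0.00
      vertex 11.95 2.05 9.00
      vertex 7.00 0.00 9.00
    endloop
  endfacet
  facet normal 0.9239 -0.3826 0.0000
    outer loop
      vertex 11.95 2.05 0.00
      vertex 14.00 7.00 0.00
      vertex 14.00 7.00 9.00
    endloop
  endfacet
  facet normal 0.9239 -0.3826 0.0000
    outer loop
      vertex 11.95 2.05 0.00
      vertex 14.00 7.00 9.00
      vertex 11.95 2.05 9.00
    endloop
  endfacet
endsolid part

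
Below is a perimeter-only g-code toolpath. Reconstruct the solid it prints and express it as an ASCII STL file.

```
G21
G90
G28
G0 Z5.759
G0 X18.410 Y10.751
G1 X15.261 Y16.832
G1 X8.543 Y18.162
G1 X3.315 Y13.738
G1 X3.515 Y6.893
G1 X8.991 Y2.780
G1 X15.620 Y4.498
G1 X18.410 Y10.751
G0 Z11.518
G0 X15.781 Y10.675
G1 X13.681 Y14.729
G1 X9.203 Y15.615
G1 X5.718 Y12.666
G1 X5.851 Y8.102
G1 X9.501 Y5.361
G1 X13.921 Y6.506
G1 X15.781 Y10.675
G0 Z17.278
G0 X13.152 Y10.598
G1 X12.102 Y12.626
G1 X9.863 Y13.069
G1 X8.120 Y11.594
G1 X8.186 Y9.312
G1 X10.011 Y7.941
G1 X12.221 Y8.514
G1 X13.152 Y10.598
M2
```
solid part
  facet normal 0.0000 0.0000 -1.0000
    outer loop
      vertex 7.884 20.708 0.000
      vertex 16.841 18.936 0.000
      vertex 21.040 10.828 0.000
    endloop
  endfacet
  facet normal 0.0000 0.0000 -1.0000
    outer loop
      vertex 0.913 14.810 0.000
      vertex 7.884 20.708 0.000
      vertex 21.040 10.828 0.000
    endloop
  endfacet
  facet normal 0.0000 0.0000 -1.0000
    outer loop
      vertex 1.179 5.683 0.000
      vertex 0.913 14.810 0.000
      vertex 21.040 10.828 0.000
    endloop
  endfacet
  facet normal 0.0000 0.0000 -1.0000
    outer loop
      vertex 8.480 0.200 0.000
      vertex 1.179 5.683 0.000
      vertex 21.040 10.828 0.000
    endloop
  endfacet
  facet normal 0.0000 0.0000 -1.0000
    outer loop
      vertex 17.319 2.490 0.000
      vertex 8.480 0.200 0.000
      vertex 21.040 10.828 0.000
    endloop
  endfacet
  facet normal 0.8212 0.4253 0.3806
    outer loop
      vertex 21.040 10.828 0.000
      vertex 16.841 18.936 0.000
      vertex 10.522 10.522 23.037
    endloop
  endfacet
  facet normal 0.1795 0.9072 0.3806
    outer loop
      vertex 16.841 18.936 0.000
      vertex 7.884 20.708 0.000
      vertex 10.522 10.522 23.037
    endloop
  endfacet
  facet normal -0.5973 0.7060 0.3806
    outer loop
      vertex 7.884 20.708 0.000
      vertex 0.913 14.810 0.000
      vertex 10.522 10.522 23.037
    endloop
  endfacet
  facet normal -0.9244 -0.0269 0.3806
    outer loop
      vertex 0.913 14.810 0.000
      vertex 1.179 5.683 0.000
      vertex 10.522 10.522 23.037
    endloop
  endfacet
  facet normal -0.5553 -0.7395 0.3805
    outer loop
      vertex 1.179 5.683 0.000
      vertex 8.480 0.200 0.000
      vertex 10.522 10.522 23.037
    endloop
  endfacet
  facet normal 0.2319 -0.8952 0.3805
    outer loop
      vertex 8.480 0.200 0.000
      vertex 17.319 2.490 0.000
      vertex 10.522 10.522 23.037
    endloop
  endfacet
  facet normal 0.8445 -0.3769 0.3806
    outer loop
      vertex 17.319 2.490 0.000
      vertex 21.040 10.828 0.000
      vertex 10.522 10.522 23.037
    endloop
  endfacet
endsolid part

The G0 Z moves step by Δz≈5.759 mm. The G1 loops shrink linearly with z, so the solid tapers from its base footprint up to z≈23. Closing with a flat bottom cap and the tapered top and triangulating gives 12 facets — a regular 7-sided pyramid, base circumscribed radius ≈ 10.5 mm, apex at z ≈ 23 mm.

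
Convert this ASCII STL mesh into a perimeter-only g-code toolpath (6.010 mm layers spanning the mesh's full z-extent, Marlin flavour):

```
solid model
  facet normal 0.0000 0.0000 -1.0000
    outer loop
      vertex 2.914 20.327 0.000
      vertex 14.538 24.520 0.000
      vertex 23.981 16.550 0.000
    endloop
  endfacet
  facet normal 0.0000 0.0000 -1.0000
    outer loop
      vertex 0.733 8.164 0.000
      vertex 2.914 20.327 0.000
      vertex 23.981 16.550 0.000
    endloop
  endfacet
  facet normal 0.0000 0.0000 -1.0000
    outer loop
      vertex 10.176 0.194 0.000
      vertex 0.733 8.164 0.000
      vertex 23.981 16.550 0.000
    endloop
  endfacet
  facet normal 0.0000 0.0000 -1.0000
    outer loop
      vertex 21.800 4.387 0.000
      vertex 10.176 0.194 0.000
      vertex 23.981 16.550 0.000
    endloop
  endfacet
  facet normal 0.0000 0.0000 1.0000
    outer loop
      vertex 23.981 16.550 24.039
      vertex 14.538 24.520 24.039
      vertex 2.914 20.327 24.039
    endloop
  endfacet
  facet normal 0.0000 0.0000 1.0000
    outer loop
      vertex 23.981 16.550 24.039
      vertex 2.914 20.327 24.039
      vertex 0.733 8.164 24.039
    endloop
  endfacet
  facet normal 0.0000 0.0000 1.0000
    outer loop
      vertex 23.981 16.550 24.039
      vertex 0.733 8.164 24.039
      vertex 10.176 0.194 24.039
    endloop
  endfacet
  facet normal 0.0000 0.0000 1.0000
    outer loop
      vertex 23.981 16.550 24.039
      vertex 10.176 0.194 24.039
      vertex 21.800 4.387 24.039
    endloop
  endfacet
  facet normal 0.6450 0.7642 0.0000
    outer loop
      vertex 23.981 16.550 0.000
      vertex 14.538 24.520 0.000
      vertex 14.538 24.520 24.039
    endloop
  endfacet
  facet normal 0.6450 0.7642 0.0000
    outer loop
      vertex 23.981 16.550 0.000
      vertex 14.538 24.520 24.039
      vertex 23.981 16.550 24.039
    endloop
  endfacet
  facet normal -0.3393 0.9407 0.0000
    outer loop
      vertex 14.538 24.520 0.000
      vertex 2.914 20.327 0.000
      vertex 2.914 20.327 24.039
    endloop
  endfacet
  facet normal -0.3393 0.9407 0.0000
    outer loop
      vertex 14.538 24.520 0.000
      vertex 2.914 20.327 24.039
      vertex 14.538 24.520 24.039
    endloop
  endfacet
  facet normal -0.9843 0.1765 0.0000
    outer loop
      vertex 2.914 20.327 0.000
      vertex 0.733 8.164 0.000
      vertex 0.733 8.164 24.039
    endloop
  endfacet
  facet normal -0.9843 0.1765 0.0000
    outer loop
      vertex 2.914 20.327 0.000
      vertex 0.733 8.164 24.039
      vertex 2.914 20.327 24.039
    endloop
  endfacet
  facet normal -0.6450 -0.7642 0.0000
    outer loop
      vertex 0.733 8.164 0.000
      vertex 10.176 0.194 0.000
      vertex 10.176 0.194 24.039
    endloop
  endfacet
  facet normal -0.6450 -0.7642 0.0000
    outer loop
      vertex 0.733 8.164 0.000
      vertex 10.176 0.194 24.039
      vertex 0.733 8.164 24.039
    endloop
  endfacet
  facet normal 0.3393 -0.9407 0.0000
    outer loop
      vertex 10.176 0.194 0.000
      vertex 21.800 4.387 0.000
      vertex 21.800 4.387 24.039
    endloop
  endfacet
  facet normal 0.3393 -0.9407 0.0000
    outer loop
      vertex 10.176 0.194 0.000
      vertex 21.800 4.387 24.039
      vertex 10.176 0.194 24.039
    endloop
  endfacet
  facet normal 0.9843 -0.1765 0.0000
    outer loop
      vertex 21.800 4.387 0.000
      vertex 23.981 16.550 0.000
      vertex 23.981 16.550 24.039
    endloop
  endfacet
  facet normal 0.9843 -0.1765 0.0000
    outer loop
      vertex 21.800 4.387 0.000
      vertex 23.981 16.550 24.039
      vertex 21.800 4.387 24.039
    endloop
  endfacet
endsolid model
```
; perimeter-only toolpath
G21 ; units = mm
G90 ; absolute positioning
G28 ; home
; layer 1
G0 Z6.010
G0 X23.981 Y16.550
G1 X14.538 Y24.520
G1 X2.914 Y20.327
G1 X0.733 Y8.164
G1 X10.176 Y0.194
G1 X21.800 Y4.387
G1 X23.981 Y16.550
; layer 2
G0 Z12.020
G0 X23.981 Y16.550
G1 X14.538 Y24.520
G1 X2.914 Y20.327
G1 X0.733 Y8.164
G1 X10.176 Y0.194
G1 X21.800 Y4.387
G1 X23.981 Y16.550
; layer 3
G0 Z18.029
G0 X23.981 Y16.550
G1 X14.538 Y24.520
G1 X2.914 Y20.327
G1 X0.733 Y8.164
G1 X10.176 Y0.194
G1 X21.800 Y4.387
G1 X23.981 Y16.550
; layer 4
G0 Z24.039
G0 X23.981 Y16.550
G1 X14.538 Y24.520
G1 X2.914 Y20.327
G1 X0.733 Y8.164
G1 X10.176 Y0.194
G1 X21.800 Y4.387
G1 X23.981 Y16.550
M2 ; end

The solid is a regular 6-sided prism (a cylinder approximated with 6 flat sides), circumscribed radius ≈ 12.4 mm, height ≈ 24 mm. Slicing at Δz = 6.010 mm — 4 equal slices spanning the solid's height, so layer i sits at z = i·h/4 — gives 4 non-empty perimeters. Each is a 6-segment closed polygon; G0 lifts to the layer z and rapids to the start vertex, then G1 traces the edges.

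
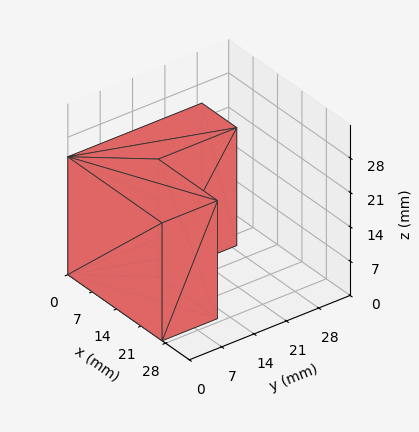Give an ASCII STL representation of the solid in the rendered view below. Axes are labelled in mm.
Reading the render: the shape is an L-shaped prism: outer 27 × 29 mm, arm thicknesses ≈ 12 mm (horizontal) and 10 mm (vertical), extruded 24 mm in z (dimensions read to the nearest mm from the axis ticks). For the STL, each face is triangulated and given an outward normal.

solid part
  facet normal 0.0000 0.0000 -1.0000
    outer loop
      vertex 27.00 12.00 0.00
      vertex 27.00 0.00 0.00
      vertex 0.00 0.00 0.00
    endloop
  endfacet
  facet normal 0.0000 0.0000 -1.0000
    outer loop
      vertex 10.00 12.00 0.00
      vertex 27.00 12.00 0.00
      vertex 0.00 0.00 0.00
    endloop
  endfacet
  facet normal 0.0000 0.0000 -1.0000
    outer loop
      vertex 10.00 29.00 0.00
      vertex 10.00 12.00 0.00
      vertex 0.00 0.00 0.00
    endloop
  endfacet
  facet normal 0.0000 0.0000 -1.0000
    outer loop
      vertex 0.00 29.00 0.00
      vertex 10.00 29.00 0.00
      vertex 0.00 0.00 0.00
    endloop
  endfacet
  facet normal 0.0000 0.0000 1.0000
    outer loop
      vertex 0.00 0.00 24.00
      vertex 27.00 0.00 24.00
      vertex 27.00 12.00 24.00
    endloop
  endfacet
  facet normal 0.0000 0.0000 1.0000
    outer loop
      vertex 0.00 0.00 24.00
      vertex 27.00 12.00 24.00
      vertex 10.00 12.00 24.00
    endloop
  endfacet
  facet normal 0.0000 0.0000 1.0000
    outer loop
      vertex 0.00 0.00 24.00
      vertex 10.00 12.00 24.00
      vertex 10.00 29.00 24.00
    endloop
  endfacet
  facet normal 0.0000 0.0000 1.0000
    outer loop
      vertex 0.00 0.00 24.00
      vertex 10.00 29.00 24.00
      vertex 0.00 29.00 24.00
    endloop
  endfacet
  facet normal 0.0000 -1.0000 0.0000
    outer loop
      vertex 0.00 0.00 0.00
      vertex 27.00 0.00 0.00
      vertex 27.00 0.00 24.00
    endloop
  endfacet
  facet normal 0.0000 -1.0000 0.0000
    outer loop
      vertex 0.00 0.00 0.00
      vertex 27.00 0.00 24.00
      vertex 0.00 0.00 24.00
    endloop
  endfacet
  facet normal 1.0000 0.0000 0.0000
    outer loop
      vertex 27.00 0.00 0.00
      vertex 27.00 12.00 0.00
      vertex 27.00 12.00 24.00
    endloop
  endfacet
  facet normal 1.0000 0.0000 0.0000
    outer loop
      vertex 27.00 0.00 0.00
      vertex 27.00 12.00 24.00
      vertex 27.00 0.00 24.00
    endloop
  endfacet
  facet normal 0.0000 1.0000 0.0000
    outer loop
      vertex 27.00 12.00 0.00
      vertex 10.00 12.00 0.00
      vertex 10.00 12.00 24.00
    endloop
  endfacet
  facet normal 0.0000 1.0000 0.0000
    outer loop
      vertex 27.00 12.00 0.00
      vertex 10.00 12.00 24.00
      vertex 27.00 12.00 24.00
    endloop
  endfacet
  facet normal 1.0000 0.0000 0.0000
    outer loop
      vertex 10.00 12.00 0.00
      vertex 10.00 29.00 0.00
      vertex 10.00 29.00 24.00
    endloop
  endfacet
  facet normal 1.0000 0.0000 0.0000
    outer loop
      vertex 10.00 12.00 0.00
      vertex 10.00 29.00 24.00
      vertex 10.00 12.00 24.00
    endloop
  endfacet
  facet normal 0.0000 1.0000 0.0000
    outer loop
      vertex 10.00 29.00 0.00
      vertex 0.00 29.00 0.00
      vertex 0.00 29.00 24.00
    endloop
  endfacet
  facet normal 0.0000 1.0000 0.0000
    outer loop
      vertex 10.00 29.00 0.00
      vertex 0.00 29.00 24.00
      vertex 10.00 29.00 24.00
    endloop
  endfacet
  facet normal -1.0000 0.0000 0.0000
    outer loop
      vertex 0.00 29.00 0.00
      vertex 0.00 0.00 0.00
      vertex 0.00 0.00 24.00
    endloop
  endfacet
  facet normal -1.0000 0.0000 0.0000
    outer loop
      vertex 0.00 29.00 0.00
      vertex 0.00 0.00 24.00
      vertex 0.00 29.00 24.00
    endloop
  endfacet
endsolid part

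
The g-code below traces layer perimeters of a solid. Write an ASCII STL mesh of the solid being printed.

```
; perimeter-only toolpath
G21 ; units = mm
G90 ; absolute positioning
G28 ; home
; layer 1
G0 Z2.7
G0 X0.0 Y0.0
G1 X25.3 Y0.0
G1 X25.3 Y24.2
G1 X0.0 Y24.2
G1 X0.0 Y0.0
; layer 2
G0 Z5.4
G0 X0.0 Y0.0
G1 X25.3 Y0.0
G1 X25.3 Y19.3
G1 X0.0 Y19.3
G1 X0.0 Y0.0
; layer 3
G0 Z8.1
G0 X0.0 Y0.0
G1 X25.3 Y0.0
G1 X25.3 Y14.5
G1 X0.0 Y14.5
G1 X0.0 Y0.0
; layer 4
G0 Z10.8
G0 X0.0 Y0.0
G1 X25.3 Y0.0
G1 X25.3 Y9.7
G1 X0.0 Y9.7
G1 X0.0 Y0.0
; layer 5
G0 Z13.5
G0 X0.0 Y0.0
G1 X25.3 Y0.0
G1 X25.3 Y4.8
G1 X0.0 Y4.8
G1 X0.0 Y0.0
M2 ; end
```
solid part
  facet normal 0.0000 0.0000 -1.0000
    outer loop
      vertex 25.3 29.0 0.0
      vertex 25.3 0.0 0.0
      vertex 0.0 0.0 0.0
    endloop
  endfacet
  facet normal 0.0000 0.0000 -1.0000
    outer loop
      vertex 0.0 29.0 0.0
      vertex 25.3 29.0 0.0
      vertex 0.0 0.0 0.0
    endloop
  endfacet
  facet normal 0.0000 -1.0000 0.0000
    outer loop
      vertex 0.0 0.0 0.0
      vertex 25.3 0.0 0.0
      vertex 25.3 0.0 16.2
    endloop
  endfacet
  facet normal 0.0000 -1.0000 0.0000
    outer loop
      vertex 0.0 0.0 0.0
      vertex 25.3 0.0 16.2
      vertex 0.0 0.0 16.2
    endloop
  endfacet
  facet normal 0.0000 0.4877 0.8730
    outer loop
      vertex 0.0 0.0 16.2
      vertex 25.3 0.0 16.2
      vertex 25.3 29.0 0.0
    endloop
  endfacet
  facet normal 0.0000 0.4877 0.8730
    outer loop
      vertex 0.0 0.0 16.2
      vertex 25.3 29.0 0.0
      vertex 0.0 29.0 0.0
    endloop
  endfacet
  facet normal -1.0000 0.0000 0.0000
    outer loop
      vertex 0.0 0.0 16.2
      vertex 0.0 29.0 0.0
      vertex 0.0 0.0 0.0
    endloop
  endfacet
  facet normal 1.0000 0.0000 0.0000
    outer loop
      vertex 25.3 0.0 0.0
      vertex 25.3 29.0 0.0
      vertex 25.3 0.0 16.2
    endloop
  endfacet
endsolid part

The G0 Z moves step by Δz≈2.7 mm. The G1 loops shrink linearly with z, so the solid tapers from its base footprint up to z≈16.2. Closing with a flat bottom cap and the tapered top and triangulating gives 8 facets — a wedge (ramp): 25.3 × 29 mm base, rising to 16.2 mm along the y=0 edge and sloping linearly to z=0 at y=29.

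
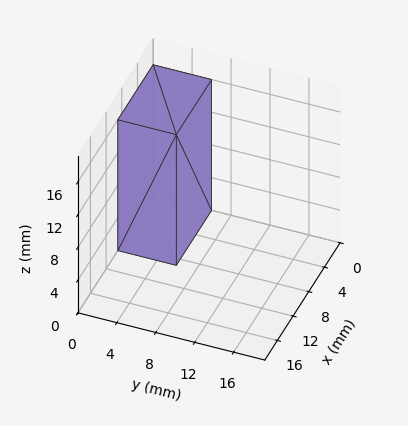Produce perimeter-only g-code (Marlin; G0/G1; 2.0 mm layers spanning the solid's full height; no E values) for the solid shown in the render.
Reading the render: the shape is a rectangular box, roughly 9 × 6 mm footprint and 16 mm tall (dimensions read to the nearest mm from the axis ticks). For the g-code, the solid's height is divided into equal slices at the stated Δz and each level perimeter traced with G1 moves after a G0 lift.

; perimeter-only toolpath
G21 ; units = mm
G90 ; absolute positioning
G28 ; home
; layer 1
G0 Z2.0
G0 X0.0 Y0.0
G1 X9.0 Y0.0
G1 X9.0 Y6.0
G1 X0.0 Y6.0
G1 X0.0 Y0.0
; layer 2
G0 Z4.0
G0 X0.0 Y0.0
G1 X9.0 Y0.0
G1 X9.0 Y6.0
G1 X0.0 Y6.0
G1 X0.0 Y0.0
; layer 3
G0 Z6.0
G0 X0.0 Y0.0
G1 X9.0 Y0.0
G1 X9.0 Y6.0
G1 X0.0 Y6.0
G1 X0.0 Y0.0
; layer 4
G0 Z8.0
G0 X0.0 Y0.0
G1 X9.0 Y0.0
G1 X9.0 Y6.0
G1 X0.0 Y6.0
G1 X0.0 Y0.0
; layer 5
G0 Z10.0
G0 X0.0 Y0.0
G1 X9.0 Y0.0
G1 X9.0 Y6.0
G1 X0.0 Y6.0
G1 X0.0 Y0.0
; layer 6
G0 Z12.0
G0 X0.0 Y0.0
G1 X9.0 Y0.0
G1 X9.0 Y6.0
G1 X0.0 Y6.0
G1 X0.0 Y0.0
; layer 7
G0 Z14.0
G0 X0.0 Y0.0
G1 X9.0 Y0.0
G1 X9.0 Y6.0
G1 X0.0 Y6.0
G1 X0.0 Y0.0
; layer 8
G0 Z16.0
G0 X0.0 Y0.0
G1 X9.0 Y0.0
G1 X9.0 Y6.0
G1 X0.0 Y6.0
G1 X0.0 Y0.0
M2 ; end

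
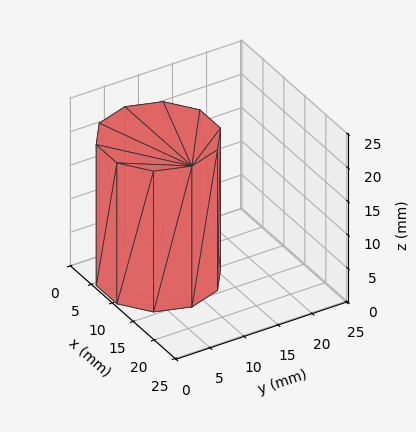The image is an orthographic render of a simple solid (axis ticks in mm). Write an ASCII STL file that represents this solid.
Reading the render: the shape is a regular 10-sided prism (a cylinder approximated with 10 flat sides), circumscribed radius ≈ 8 mm, height ≈ 21 mm (dimensions read to the nearest mm from the axis ticks). For the STL, each face is triangulated and given an outward normal.

solid part
  facet normal 0.0000 0.0000 -1.0000
    outer loop
      vertex 10.47 15.61 0.00
      vertex 14.47 12.70 0.00
      vertex 16.00 8.00 0.00
    endloop
  endfacet
  facet normal 0.0000 0.0000 -1.0000
    outer loop
      vertex 5.53 15.61 0.00
      vertex 10.47 15.61 0.00
      vertex 16.00 8.00 0.00
    endloop
  endfacet
  facet normal 0.0000 0.0000 -1.0000
    outer loop
      vertex 1.53 12.70 0.00
      vertex 5.53 15.61 0.00
      vertex 16.00 8.00 0.00
    endloop
  endfacet
  facet normal 0.0000 0.0000 -1.0000
    outer loop
      vertex 0.00 8.00 0.00
      vertex 1.53 12.70 0.00
      vertex 16.00 8.00 0.00
    endloop
  endfacet
  facet normal 0.0000 0.0000 -1.0000
    outer loop
      vertex 1.53 3.30 0.00
      vertex 0.00 8.00 0.00
      vertex 16.00 8.00 0.00
    endloop
  endfacet
  facet normal 0.0000 0.0000 -1.0000
    outer loop
      vertex 5.53 0.39 0.00
      vertex 1.53 3.30 0.00
      vertex 16.00 8.00 0.00
    endloop
  endfacet
  facet normal 0.0000 0.0000 -1.0000
    outer loop
      vertex 10.47 0.39 0.00
      vertex 5.53 0.39 0.00
      vertex 16.00 8.00 0.00
    endloop
  endfacet
  facet normal 0.0000 0.0000 -1.0000
    outer loop
      vertex 14.47 3.30 0.00
      vertex 10.47 0.39 0.00
      vertex 16.00 8.00 0.00
    endloop
  endfacet
  facet normal 0.0000 0.0000 1.0000
    outer loop
      vertex 16.00 8.00 21.00
      vertex 14.47 12.70 21.00
      vertex 10.47 15.61 21.00
    endloop
  endfacet
  facet normal 0.0000 0.0000 1.0000
    outer loop
      vertex 16.00 8.00 21.00
      vertex 10.47 15.61 21.00
      vertex 5.53 15.61 21.00
    endloop
  endfacet
  facet normal 0.0000 0.0000 1.0000
    outer loop
      vertex 16.00 8.00 21.00
      vertex 5.53 15.61 21.00
      vertex 1.53 12.70 21.00
    endloop
  endfacet
  facet normal 0.0000 0.0000 1.0000
    outer loop
      vertex 16.00 8.00 21.00
      vertex 1.53 12.70 21.00
      vertex 0.00 8.00 21.00
    endloop
  endfacet
  facet normal 0.0000 0.0000 1.0000
    outer loop
      vertex 16.00 8.00 21.00
      vertex 0.00 8.00 21.00
      vertex 1.53 3.30 21.00
    endloop
  endfacet
  facet normal 0.0000 0.0000 1.0000
    outer loop
      vertex 16.00 8.00 21.00
      vertex 1.53 3.30 21.00
      vertex 5.53 0.39 21.00
    endloop
  endfacet
  facet normal 0.0000 0.0000 1.0000
    outer loop
      vertex 16.00 8.00 21.00
      vertex 5.53 0.39 21.00
      vertex 10.47 0.39 21.00
    endloop
  endfacet
  facet normal 0.0000 0.0000 1.0000
    outer loop
      vertex 16.00 8.00 21.00
      vertex 10.47 0.39 21.00
      vertex 14.47 3.30 21.00
    endloop
  endfacet
  facet normal 0.9509 0.3095 0.0000
    outer loop
      vertex 16.00 8.00 0.00
      vertex 14.47 12.70 0.00
      vertex 14.47 12.70 21.00
    endloop
  endfacet
  facet normal 0.9509 0.3095 0.0000
    outer loop
      vertex 16.00 8.00 0.00
      vertex 14.47 12.70 21.00
      vertex 16.00 8.00 21.00
    endloop
  endfacet
  facet normal 0.5883 0.8086 0.0000
    outer loop
      vertex 14.47 12.70 0.00
      vertex 10.47 15.61 0.00
      vertex 10.47 15.61 21.00
    endloop
  endfacet
  facet normal 0.5883 0.8086 0.0000
    outer loop
      vertex 14.47 12.70 0.00
      vertex 10.47 15.61 21.00
      vertex 14.47 12.70 21.00
    endloop
  endfacet
  facet normal 0.0000 1.0000 0.0000
    outer loop
      vertex 10.47 15.61 0.00
      vertex 5.53 15.61 0.00
      vertex 5.53 15.61 21.00
    endloop
  endfacet
  facet normal 0.0000 1.0000 0.0000
    outer loop
      vertex 10.47 15.61 0.00
      vertex 5.53 15.61 21.00
      vertex 10.47 15.61 21.00
    endloop
  endfacet
  facet normal -0.5883 0.8086 0.0000
    outer loop
      vertex 5.53 15.61 0.00
      vertex 1.53 12.70 0.00
      vertex 1.53 12.70 21.00
    endloop
  endfacet
  facet normal -0.5883 0.8086 0.0000
    outer loop
      vertex 5.53 15.61 0.00
      vertex 1.53 12.70 21.00
      vertex 5.53 15.61 21.00
    endloop
  endfacet
  facet normal -0.9509 0.3095 0.0000
    outer loop
      vertex 1.53 12.70 0.00
      vertex 0.00 8.00 0.00
      vertex 0.00 8.00 21.00
    endloop
  endfacet
  facet normal -0.9509 0.3095 0.0000
    outer loop
      vertex 1.53 12.70 0.00
      vertex 0.00 8.00 21.00
      vertex 1.53 12.70 21.00
    endloop
  endfacet
  facet normal -0.9509 -0.3095 0.0000
    outer loop
      vertex 0.00 8.00 0.00
      vertex 1.53 3.30 0.00
      vertex 1.53 3.30 21.00
    endloop
  endfacet
  facet normal -0.9509 -0.3095 0.0000
    outer loop
      vertex 0.00 8.00 0.00
      vertex 1.53 3.30 21.00
      vertex 0.00 8.00 21.00
    endloop
  endfacet
  facet normal -0.5883 -0.8086 0.0000
    outer loop
      vertex 1.53 3.30 0.00
      vertex 5.53 0.39 0.00
      vertex 5.53 0.39 21.00
    endloop
  endfacet
  facet normal -0.5883 -0.8086 0.0000
    outer loop
      vertex 1.53 3.30 0.00
      vertex 5.53 0.39 21.00
      vertex 1.53 3.30 21.00
    endloop
  endfacet
  facet normal 0.0000 -1.0000 0.0000
    outer loop
      vertex 5.53 0.39 0.00
      vertex 10.47 0.39 0.00
      vertex 10.47 0.39 21.00
    endloop
  endfacet
  facet normal 0.0000 -1.0000 0.0000
    outer loop
      vertex 5.53 0.39 0.00
      vertex 10.47 0.39 21.00
      vertex 5.53 0.39 21.00
    endloop
  endfacet
  facet normal 0.5883 -0.8086 0.0000
    outer loop
      vertex 10.47 0.39 0.00
      vertex 14.47 3.30 0.00
      vertex 14.47 3.30 21.00
    endloop
  endfacet
  facet normal 0.5883 -0.8086 0.0000
    outer loop
      vertex 10.47 0.39 0.00
      vertex 14.47 3.30 21.00
      vertex 10.47 0.39 21.00
    endloop
  endfacet
  facet normal 0.9509 -0.3095 0.0000
    outer loop
      vertex 14.47 3.30 0.00
      vertex 16.00 8.00 0.00
      vertex 16.00 8.00 21.00
    endloop
  endfacet
  facet normal 0.9509 -0.3095 0.0000
    outer loop
      vertex 14.47 3.30 0.00
      vertex 16.00 8.00 21.00
      vertex 14.47 3.30 21.00
    endloop
  endfacet
endsolid part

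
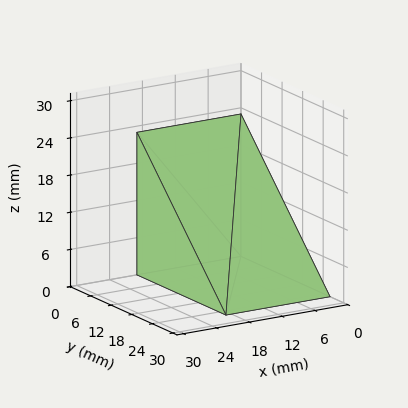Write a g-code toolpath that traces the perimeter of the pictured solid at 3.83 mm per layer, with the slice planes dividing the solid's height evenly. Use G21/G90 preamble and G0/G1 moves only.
Reading the render: the shape is a wedge (ramp): 19 × 26 mm base, rising to 23 mm along the y=0 edge and sloping linearly to z=0 at y=26 (dimensions read to the nearest mm from the axis ticks). For the g-code, the solid's height is divided into equal slices at the stated Δz and each level perimeter traced with G1 moves after a G0 lift.

; perimeter-only toolpath
G21 ; units = mm
G90 ; absolute positioning
G28 ; home
; layer 1
G0 Z3.83
G0 X0.00 Y0.00
G1 X19.00 Y0.00
G1 X19.00 Y21.67
G1 X0.00 Y21.67
G1 X0.00 Y0.00
; layer 2
G0 Z7.67
G0 X0.00 Y0.00
G1 X19.00 Y0.00
G1 X19.00 Y17.33
G1 X0.00 Y17.33
G1 X0.00 Y0.00
; layer 3
G0 Z11.50
G0 X0.00 Y0.00
G1 X19.00 Y0.00
G1 X19.00 Y13.00
G1 X0.00 Y13.00
G1 X0.00 Y0.00
; layer 4
G0 Z15.33
G0 X0.00 Y0.00
G1 X19.00 Y0.00
G1 X19.00 Y8.67
G1 X0.00 Y8.67
G1 X0.00 Y0.00
; layer 5
G0 Z19.17
G0 X0.00 Y0.00
G1 X19.00 Y0.00
G1 X19.00 Y4.33
G1 X0.00 Y4.33
G1 X0.00 Y0.00
M2 ; end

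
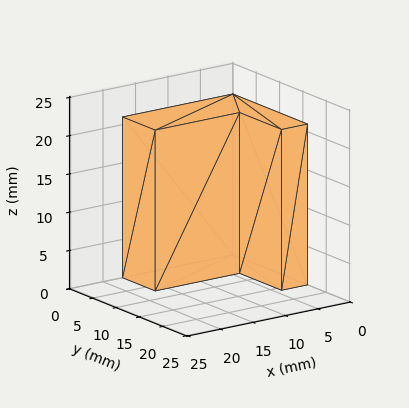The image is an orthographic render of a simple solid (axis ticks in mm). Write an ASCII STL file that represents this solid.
Reading the render: the shape is an L-shaped prism: outer 17 × 16 mm, arm thicknesses ≈ 7 mm (horizontal) and 4 mm (vertical), extruded 21 mm in z (dimensions read to the nearest mm from the axis ticks). For the STL, each face is triangulated and given an outward normal.

solid part
  facet normal 0.0000 0.0000 -1.0000
    outer loop
      vertex 17.000 7.000 0.000
      vertex 17.000 0.000 0.000
      vertex 0.000 0.000 0.000
    endloop
  endfacet
  facet normal 0.0000 0.0000 -1.0000
    outer loop
      vertex 4.000 7.000 0.000
      vertex 17.000 7.000 0.000
      vertex 0.000 0.000 0.000
    endloop
  endfacet
  facet normal 0.0000 0.0000 -1.0000
    outer loop
      vertex 4.000 16.000 0.000
      vertex 4.000 7.000 0.000
      vertex 0.000 0.000 0.000
    endloop
  endfacet
  facet normal 0.0000 0.0000 -1.0000
    outer loop
      vertex 0.000 16.000 0.000
      vertex 4.000 16.000 0.000
      vertex 0.000 0.000 0.000
    endloop
  endfacet
  facet normal 0.0000 0.0000 1.0000
    outer loop
      vertex 0.000 0.000 21.000
      vertex 17.000 0.000 21.000
      vertex 17.000 7.000 21.000
    endloop
  endfacet
  facet normal 0.0000 0.0000 1.0000
    outer loop
      vertex 0.000 0.000 21.000
      vertex 17.000 7.000 21.000
      vertex 4.000 7.000 21.000
    endloop
  endfacet
  facet normal 0.0000 0.0000 1.0000
    outer loop
      vertex 0.000 0.000 21.000
      vertex 4.000 7.000 21.000
      vertex 4.000 16.000 21.000
    endloop
  endfacet
  facet normal 0.0000 0.0000 1.0000
    outer loop
      vertex 0.000 0.000 21.000
      vertex 4.000 16.000 21.000
      vertex 0.000 16.000 21.000
    endloop
  endfacet
  facet normal 0.0000 -1.0000 0.0000
    outer loop
      vertex 0.000 0.000 0.000
      vertex 17.000 0.000 0.000
      vertex 17.000 0.000 21.000
    endloop
  endfacet
  facet normal 0.0000 -1.0000 0.0000
    outer loop
      vertex 0.000 0.000 0.000
      vertex 17.000 0.000 21.000
      vertex 0.000 0.000 21.000
    endloop
  endfacet
  facet normal 1.0000 0.0000 0.0000
    outer loop
      vertex 17.000 0.000 0.000
      vertex 17.000 7.000 0.000
      vertex 17.000 7.000 21.000
    endloop
  endfacet
  facet normal 1.0000 0.0000 0.0000
    outer loop
      vertex 17.000 0.000 0.000
      vertex 17.000 7.000 21.000
      vertex 17.000 0.000 21.000
    endloop
  endfacet
  facet normal 0.0000 1.0000 0.0000
    outer loop
      vertex 17.000 7.000 0.000
      vertex 4.000 7.000 0.000
      vertex 4.000 7.000 21.000
    endloop
  endfacet
  facet normal 0.0000 1.0000 0.0000
    outer loop
      vertex 17.000 7.000 0.000
      vertex 4.000 7.000 21.000
      vertex 17.000 7.000 21.000
    endloop
  endfacet
  facet normal 1.0000 0.0000 0.0000
    outer loop
      vertex 4.000 7.000 0.000
      vertex 4.000 16.000 0.000
      vertex 4.000 16.000 21.000
    endloop
  endfacet
  facet normal 1.0000 0.0000 0.0000
    outer loop
      vertex 4.000 7.000 0.000
      vertex 4.000 16.000 21.000
      vertex 4.000 7.000 21.000
    endloop
  endfacet
  facet normal 0.0000 1.0000 0.0000
    outer loop
      vertex 4.000 16.000 0.000
      vertex 0.000 16.000 0.000
      vertex 0.000 16.000 21.000
    endloop
  endfacet
  facet normal 0.0000 1.0000 0.0000
    outer loop
      vertex 4.000 16.000 0.000
      vertex 0.000 16.000 21.000
      vertex 4.000 16.000 21.000
    endloop
  endfacet
  facet normal -1.0000 0.0000 0.0000
    outer loop
      vertex 0.000 16.000 0.000
      vertex 0.000 0.000 0.000
      vertex 0.000 0.000 21.000
    endloop
  endfacet
  facet normal -1.0000 0.0000 0.0000
    outer loop
      vertex 0.000 16.000 0.000
      vertex 0.000 0.000 21.000
      vertex 0.000 16.000 21.000
    endloop
  endfacet
endsolid part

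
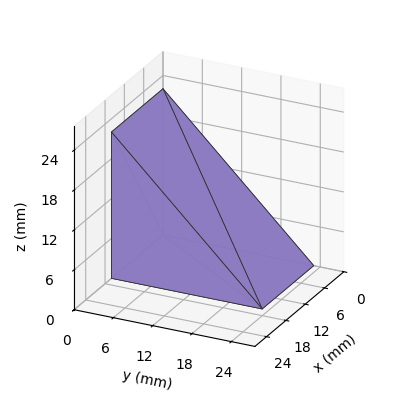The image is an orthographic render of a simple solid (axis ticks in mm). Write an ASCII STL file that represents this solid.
Reading the render: the shape is a wedge (ramp): 16 × 23 mm base, rising to 22 mm along the y=0 edge and sloping linearly to z=0 at y=23 (dimensions read to the nearest mm from the axis ticks). For the STL, each face is triangulated and given an outward normal.

solid part
  facet normal 0.0000 0.0000 -1.0000
    outer loop
      vertex 16.00 23.00 0.00
      vertex 16.00 0.00 0.00
      vertex 0.00 0.00 0.00
    endloop
  endfacet
  facet normal 0.0000 0.0000 -1.0000
    outer loop
      vertex 0.00 23.00 0.00
      vertex 16.00 23.00 0.00
      vertex 0.00 0.00 0.00
    endloop
  endfacet
  facet normal 0.0000 -1.0000 0.0000
    outer loop
      vertex 0.00 0.00 0.00
      vertex 16.00 0.00 0.00
      vertex 16.00 0.00 22.00
    endloop
  endfacet
  facet normal 0.0000 -1.0000 0.0000
    outer loop
      vertex 0.00 0.00 0.00
      vertex 16.00 0.00 22.00
      vertex 0.00 0.00 22.00
    endloop
  endfacet
  facet normal 0.0000 0.6912 0.7226
    outer loop
      vertex 0.00 0.00 22.00
      vertex 16.00 0.00 22.00
      vertex 16.00 23.00 0.00
    endloop
  endfacet
  facet normal 0.0000 0.6912 0.7226
    outer loop
      vertex 0.00 0.00 22.00
      vertex 16.00 23.00 0.00
      vertex 0.00 23.00 0.00
    endloop
  endfacet
  facet normal -1.0000 0.0000 0.0000
    outer loop
      vertex 0.00 0.00 22.00
      vertex 0.00 23.00 0.00
      vertex 0.00 0.00 0.00
    endloop
  endfacet
  facet normal 1.0000 0.0000 0.0000
    outer loop
      vertex 16.00 0.00 0.00
      vertex 16.00 23.00 0.00
      vertex 16.00 0.00 22.00
    endloop
  endfacet
endsolid part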